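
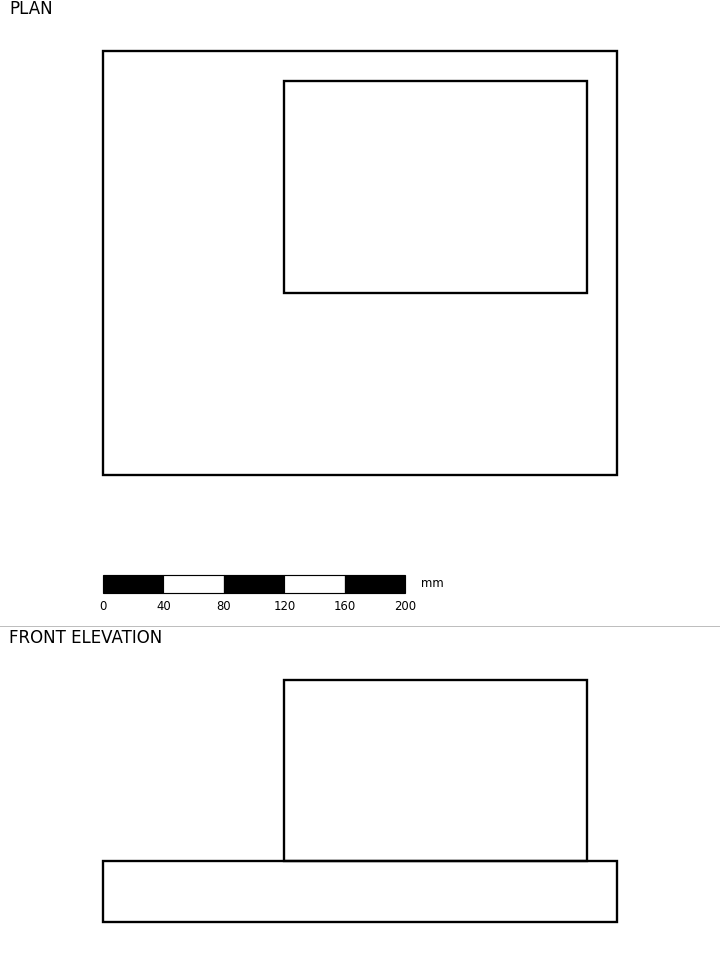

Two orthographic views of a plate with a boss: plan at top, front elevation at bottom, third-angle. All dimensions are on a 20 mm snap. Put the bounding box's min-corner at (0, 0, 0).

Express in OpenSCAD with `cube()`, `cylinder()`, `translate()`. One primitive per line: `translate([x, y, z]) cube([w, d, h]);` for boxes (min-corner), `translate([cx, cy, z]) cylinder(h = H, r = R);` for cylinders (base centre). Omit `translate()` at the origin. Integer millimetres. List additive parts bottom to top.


cube([340, 280, 40]);
translate([120, 120, 40]) cube([200, 140, 120]);


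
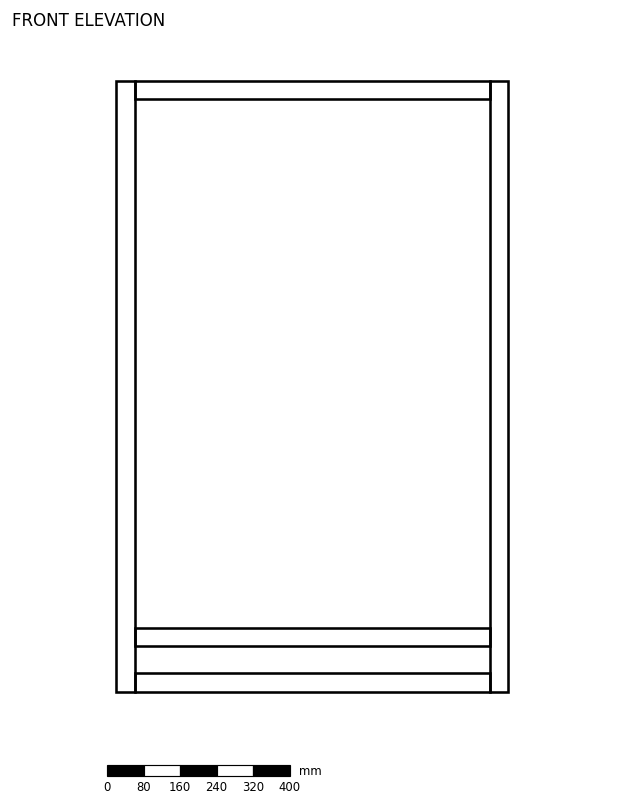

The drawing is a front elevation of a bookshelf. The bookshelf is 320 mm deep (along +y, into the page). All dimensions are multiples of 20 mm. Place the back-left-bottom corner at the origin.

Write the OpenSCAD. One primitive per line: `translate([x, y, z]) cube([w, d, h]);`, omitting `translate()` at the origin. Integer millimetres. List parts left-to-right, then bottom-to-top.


cube([40, 320, 1340]);
translate([40, 0, 0]) cube([780, 320, 40]);
translate([40, 0, 100]) cube([780, 320, 40]);
translate([40, 0, 1300]) cube([780, 320, 40]);
translate([820, 0, 0]) cube([40, 320, 1340]);


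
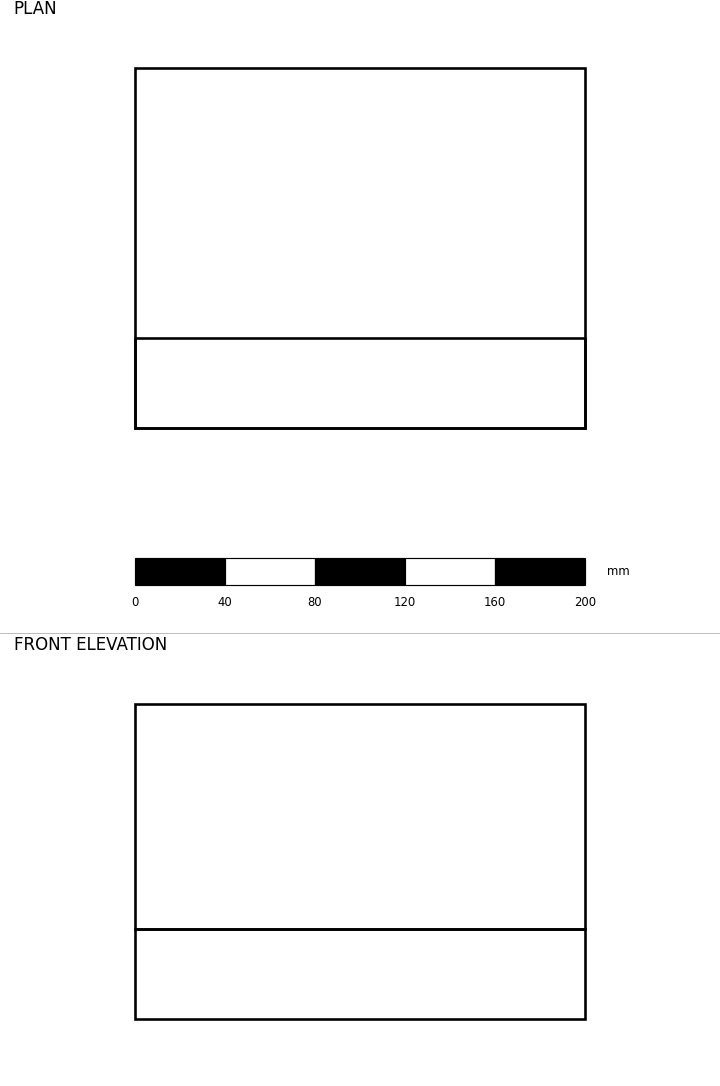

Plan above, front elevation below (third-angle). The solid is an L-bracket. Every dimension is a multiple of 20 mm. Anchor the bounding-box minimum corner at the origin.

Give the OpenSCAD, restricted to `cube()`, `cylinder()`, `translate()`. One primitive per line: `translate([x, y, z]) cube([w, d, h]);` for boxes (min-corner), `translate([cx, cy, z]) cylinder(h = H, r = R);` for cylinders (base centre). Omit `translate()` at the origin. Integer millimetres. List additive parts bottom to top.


cube([200, 160, 40]);
translate([0, 0, 40]) cube([200, 40, 100]);


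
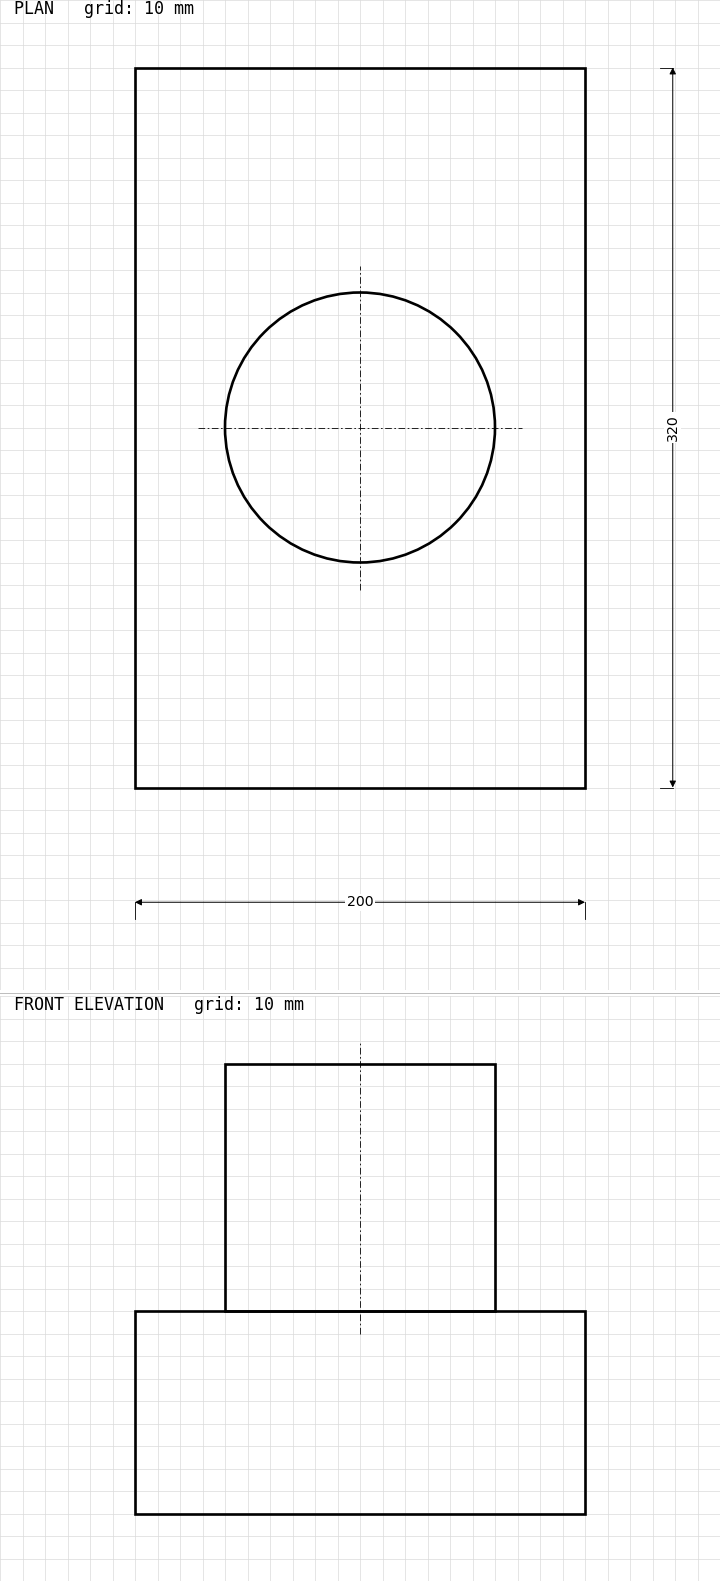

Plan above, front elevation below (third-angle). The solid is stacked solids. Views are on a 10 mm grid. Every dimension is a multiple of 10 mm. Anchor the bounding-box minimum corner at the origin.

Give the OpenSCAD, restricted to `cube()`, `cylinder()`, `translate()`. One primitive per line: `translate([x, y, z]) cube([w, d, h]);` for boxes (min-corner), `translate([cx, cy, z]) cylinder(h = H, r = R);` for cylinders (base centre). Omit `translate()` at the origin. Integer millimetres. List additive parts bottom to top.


cube([200, 320, 90]);
translate([100, 160, 90]) cylinder(h = 110, r = 60);


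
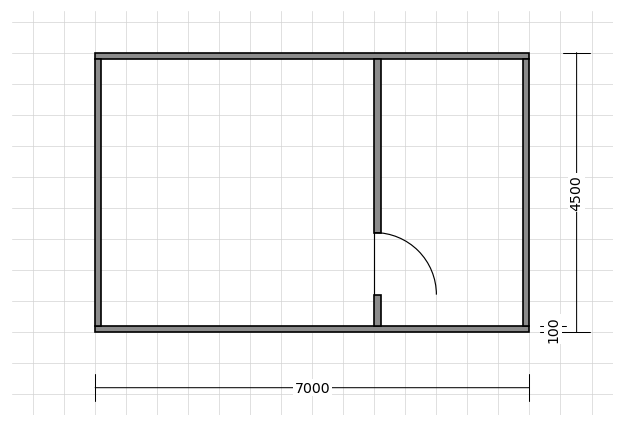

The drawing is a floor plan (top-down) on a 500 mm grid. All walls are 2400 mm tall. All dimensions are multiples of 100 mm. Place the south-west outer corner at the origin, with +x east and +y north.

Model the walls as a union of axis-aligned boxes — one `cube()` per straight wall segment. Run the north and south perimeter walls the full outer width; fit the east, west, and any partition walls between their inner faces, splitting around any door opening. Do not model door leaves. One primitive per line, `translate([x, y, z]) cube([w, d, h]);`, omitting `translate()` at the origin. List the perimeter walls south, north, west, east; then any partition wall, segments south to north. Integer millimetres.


cube([7000, 100, 2400]);
translate([0, 4400, 0]) cube([7000, 100, 2400]);
translate([0, 100, 0]) cube([100, 4300, 2400]);
translate([6900, 100, 0]) cube([100, 4300, 2400]);
translate([4500, 100, 0]) cube([100, 500, 2400]);
translate([4500, 1600, 0]) cube([100, 2800, 2400]);


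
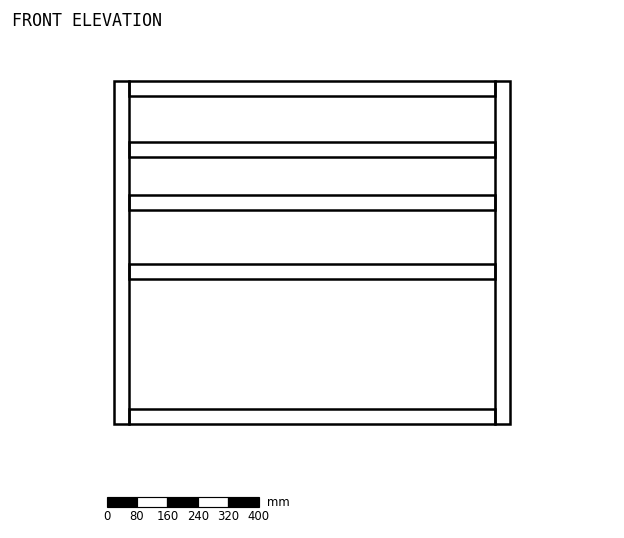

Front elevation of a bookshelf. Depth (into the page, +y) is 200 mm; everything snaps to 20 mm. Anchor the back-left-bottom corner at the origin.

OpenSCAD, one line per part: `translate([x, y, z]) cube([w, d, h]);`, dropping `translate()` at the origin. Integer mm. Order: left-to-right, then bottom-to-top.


cube([40, 200, 900]);
translate([40, 0, 0]) cube([960, 200, 40]);
translate([40, 0, 380]) cube([960, 200, 40]);
translate([40, 0, 560]) cube([960, 200, 40]);
translate([40, 0, 700]) cube([960, 200, 40]);
translate([40, 0, 860]) cube([960, 200, 40]);
translate([1000, 0, 0]) cube([40, 200, 900]);


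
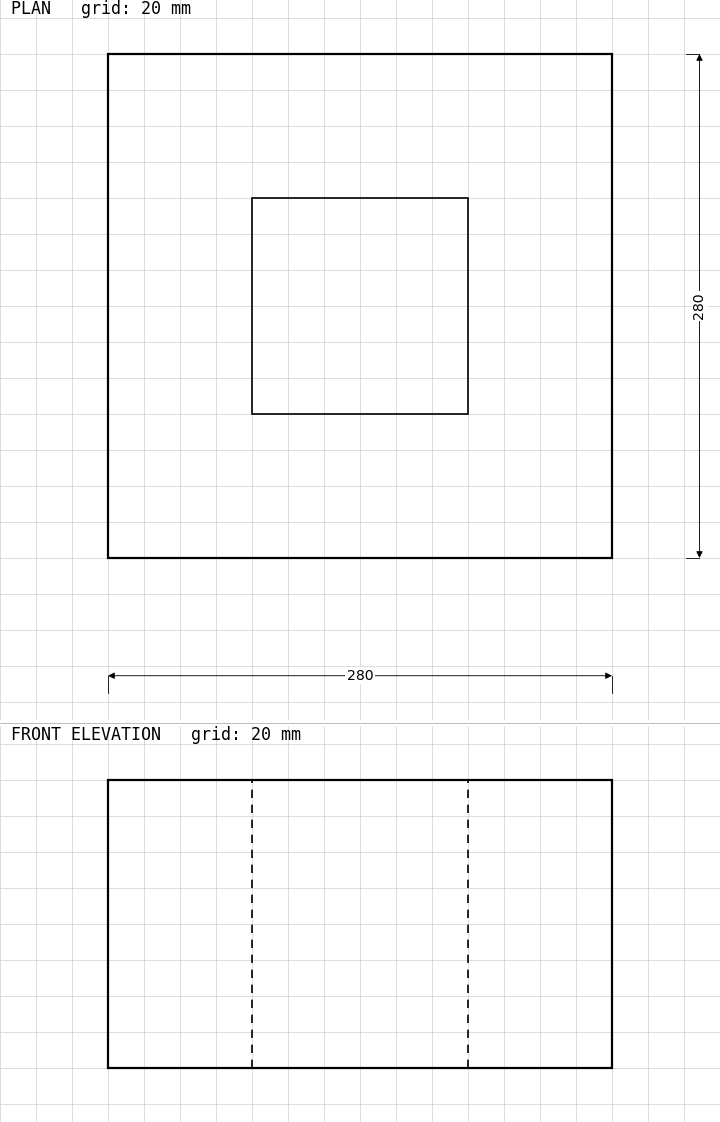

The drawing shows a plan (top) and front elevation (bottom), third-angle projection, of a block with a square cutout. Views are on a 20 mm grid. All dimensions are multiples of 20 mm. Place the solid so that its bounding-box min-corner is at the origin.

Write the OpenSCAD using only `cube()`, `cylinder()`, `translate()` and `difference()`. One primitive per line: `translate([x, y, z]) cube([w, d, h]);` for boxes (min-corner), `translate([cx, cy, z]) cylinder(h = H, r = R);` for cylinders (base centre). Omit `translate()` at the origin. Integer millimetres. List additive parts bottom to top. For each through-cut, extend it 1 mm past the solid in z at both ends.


difference() {
  cube([280, 280, 160]);
  translate([80, 80, -1]) cube([120, 120, 162]);
}


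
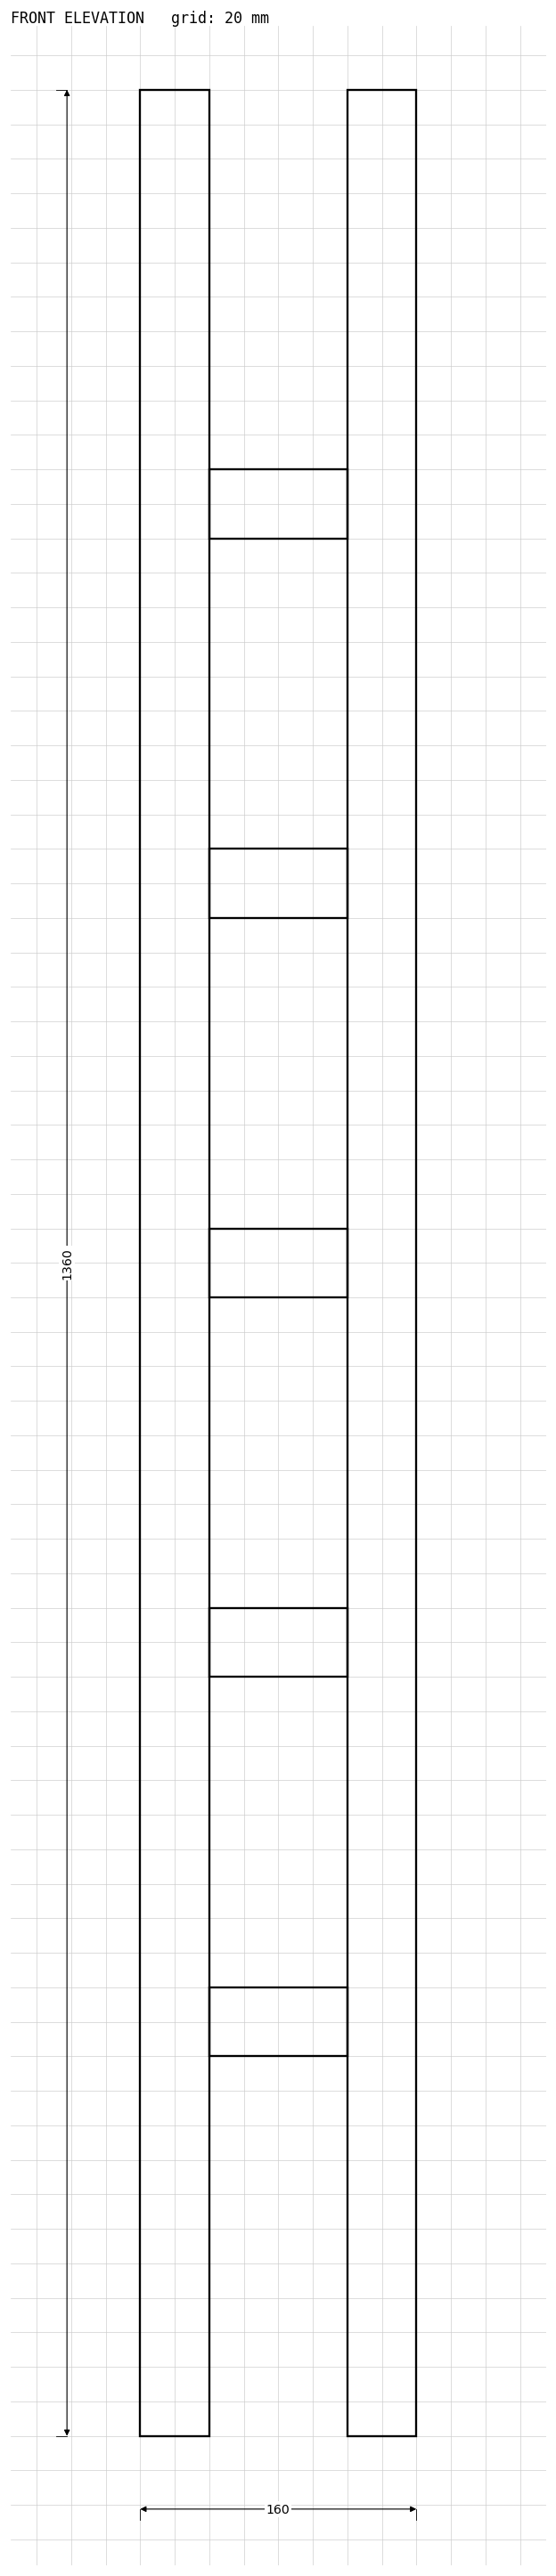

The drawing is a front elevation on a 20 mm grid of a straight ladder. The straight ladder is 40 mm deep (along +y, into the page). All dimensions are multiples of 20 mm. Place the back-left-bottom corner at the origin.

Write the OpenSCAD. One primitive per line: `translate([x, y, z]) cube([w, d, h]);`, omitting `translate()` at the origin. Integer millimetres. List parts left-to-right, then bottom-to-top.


cube([40, 40, 1360]);
translate([40, 0, 220]) cube([80, 40, 40]);
translate([40, 0, 440]) cube([80, 40, 40]);
translate([40, 0, 660]) cube([80, 40, 40]);
translate([40, 0, 880]) cube([80, 40, 40]);
translate([40, 0, 1100]) cube([80, 40, 40]);
translate([120, 0, 0]) cube([40, 40, 1360]);


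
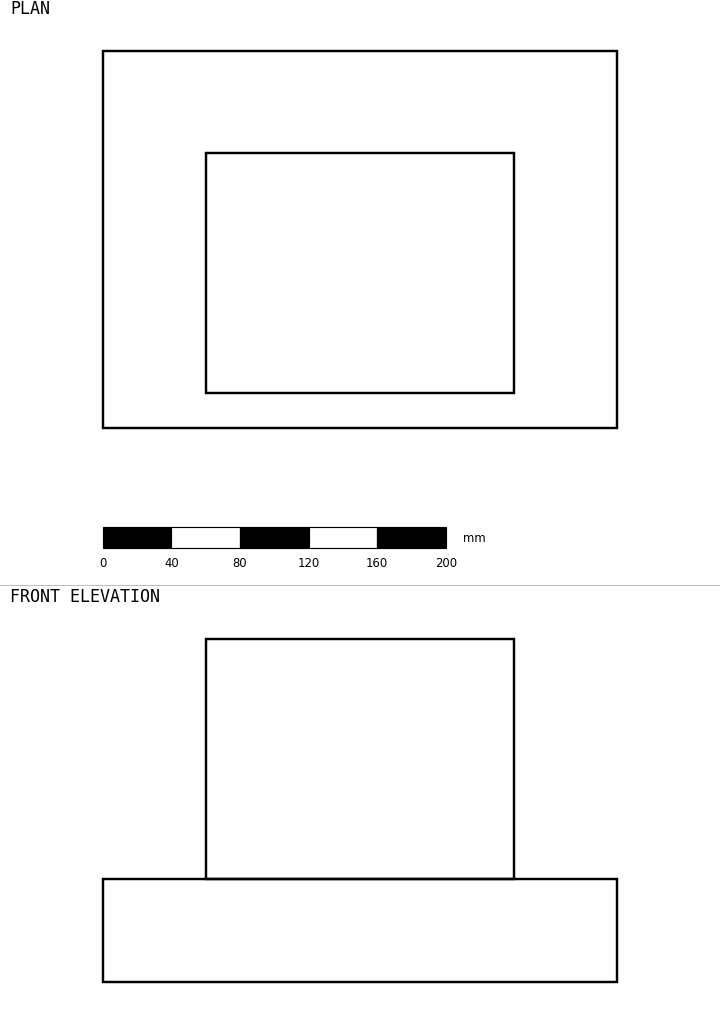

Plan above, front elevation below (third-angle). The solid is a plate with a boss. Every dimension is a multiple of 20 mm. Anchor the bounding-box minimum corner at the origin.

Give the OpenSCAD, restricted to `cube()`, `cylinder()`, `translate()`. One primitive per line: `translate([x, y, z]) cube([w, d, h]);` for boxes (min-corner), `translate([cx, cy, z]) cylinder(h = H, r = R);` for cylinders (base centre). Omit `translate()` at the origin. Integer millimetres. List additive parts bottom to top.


cube([300, 220, 60]);
translate([60, 20, 60]) cube([180, 140, 140]);


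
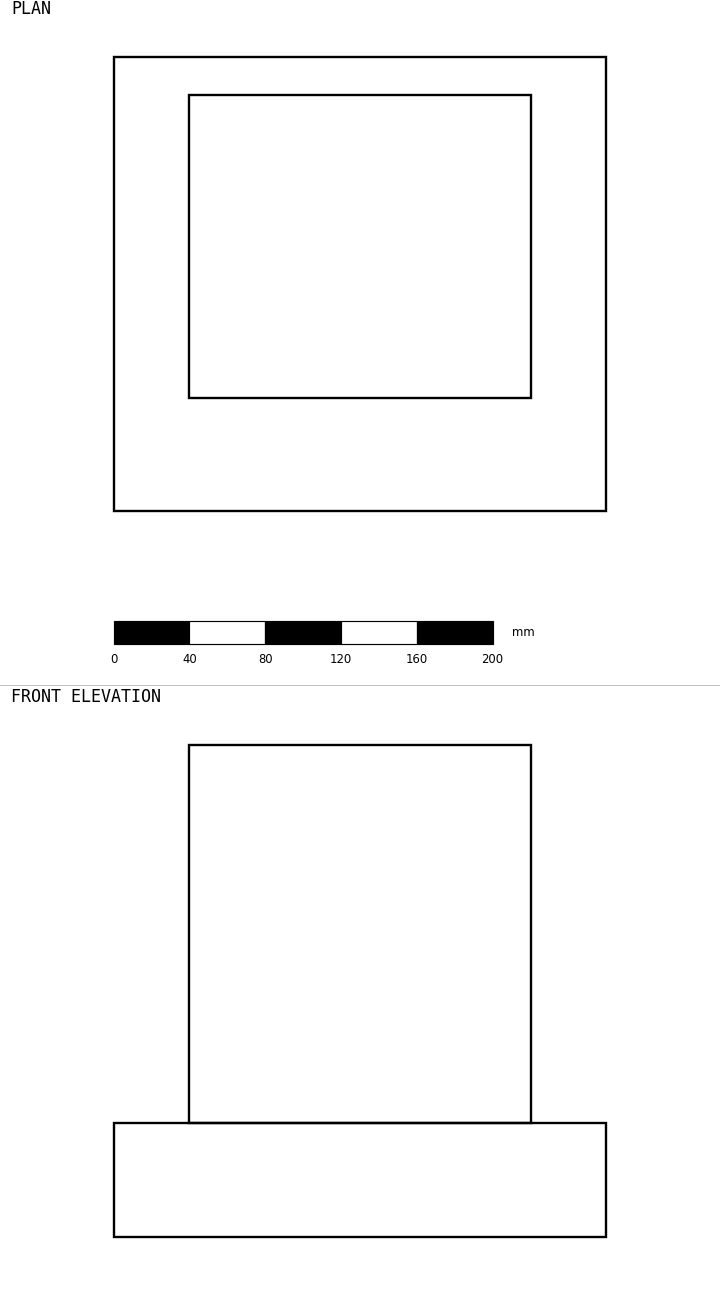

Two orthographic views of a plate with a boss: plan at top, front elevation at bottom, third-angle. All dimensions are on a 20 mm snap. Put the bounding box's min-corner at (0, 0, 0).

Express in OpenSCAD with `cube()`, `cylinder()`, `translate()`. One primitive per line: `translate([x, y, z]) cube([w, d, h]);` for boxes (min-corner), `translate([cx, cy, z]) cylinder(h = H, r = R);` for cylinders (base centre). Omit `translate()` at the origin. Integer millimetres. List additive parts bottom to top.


cube([260, 240, 60]);
translate([40, 60, 60]) cube([180, 160, 200]);


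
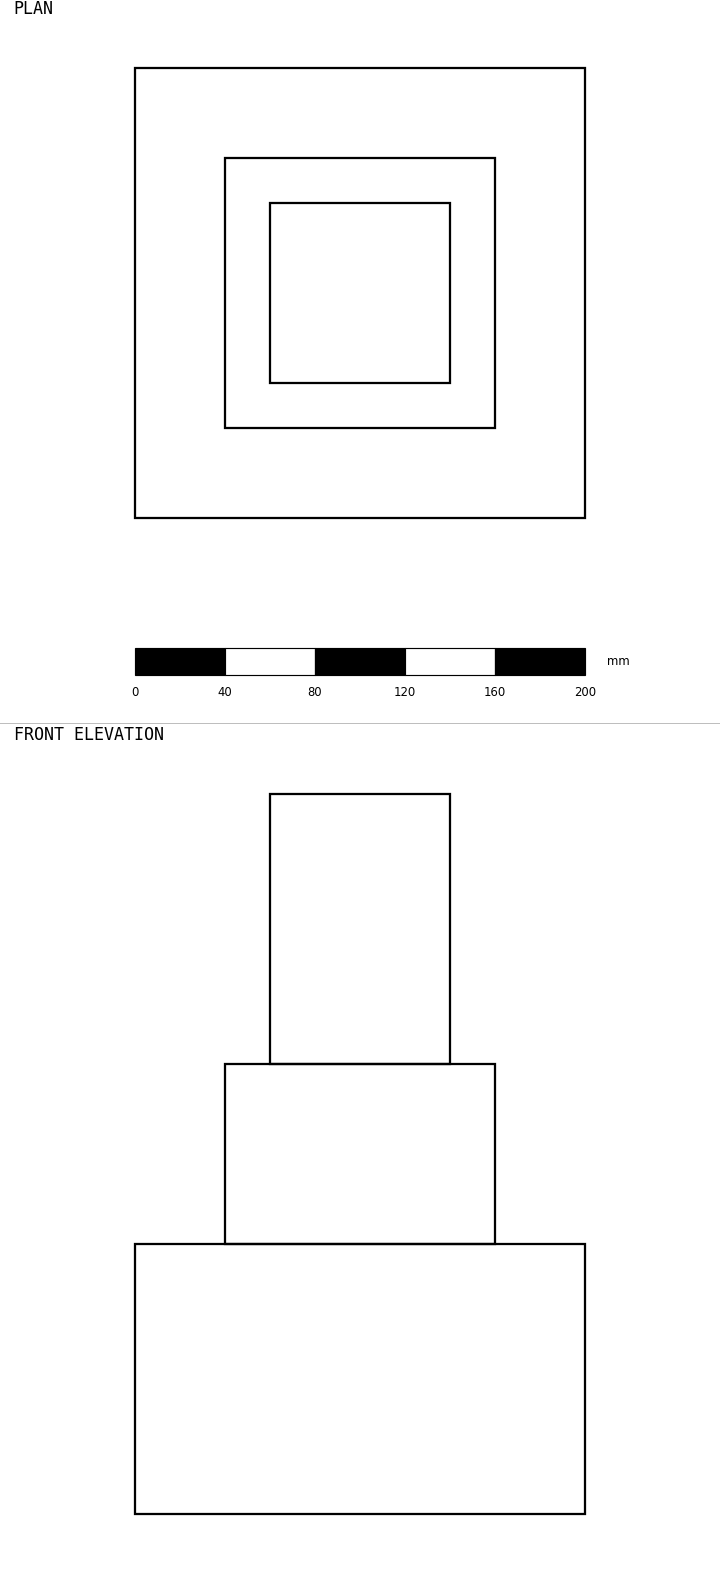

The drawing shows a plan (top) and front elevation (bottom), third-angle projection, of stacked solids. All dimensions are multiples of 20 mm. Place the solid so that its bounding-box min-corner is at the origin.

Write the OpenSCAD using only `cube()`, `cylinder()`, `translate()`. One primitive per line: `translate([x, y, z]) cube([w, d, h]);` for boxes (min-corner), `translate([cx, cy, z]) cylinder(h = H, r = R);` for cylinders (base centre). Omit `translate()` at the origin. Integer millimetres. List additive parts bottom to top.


cube([200, 200, 120]);
translate([40, 40, 120]) cube([120, 120, 80]);
translate([60, 60, 200]) cube([80, 80, 120]);


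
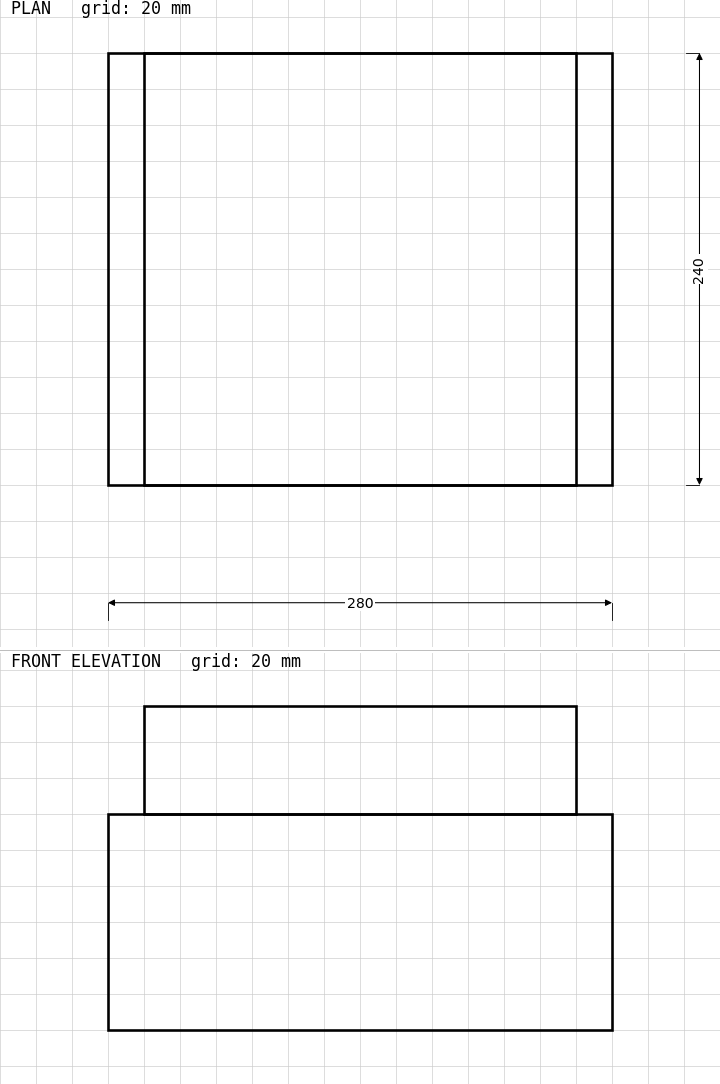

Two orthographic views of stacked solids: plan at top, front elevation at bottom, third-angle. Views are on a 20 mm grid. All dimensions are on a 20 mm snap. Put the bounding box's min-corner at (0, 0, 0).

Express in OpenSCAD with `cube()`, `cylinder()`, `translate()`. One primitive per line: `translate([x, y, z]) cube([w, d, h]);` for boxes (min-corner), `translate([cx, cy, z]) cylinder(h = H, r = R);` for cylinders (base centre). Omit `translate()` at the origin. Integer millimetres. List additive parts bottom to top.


cube([280, 240, 120]);
translate([20, 0, 120]) cube([240, 240, 60]);


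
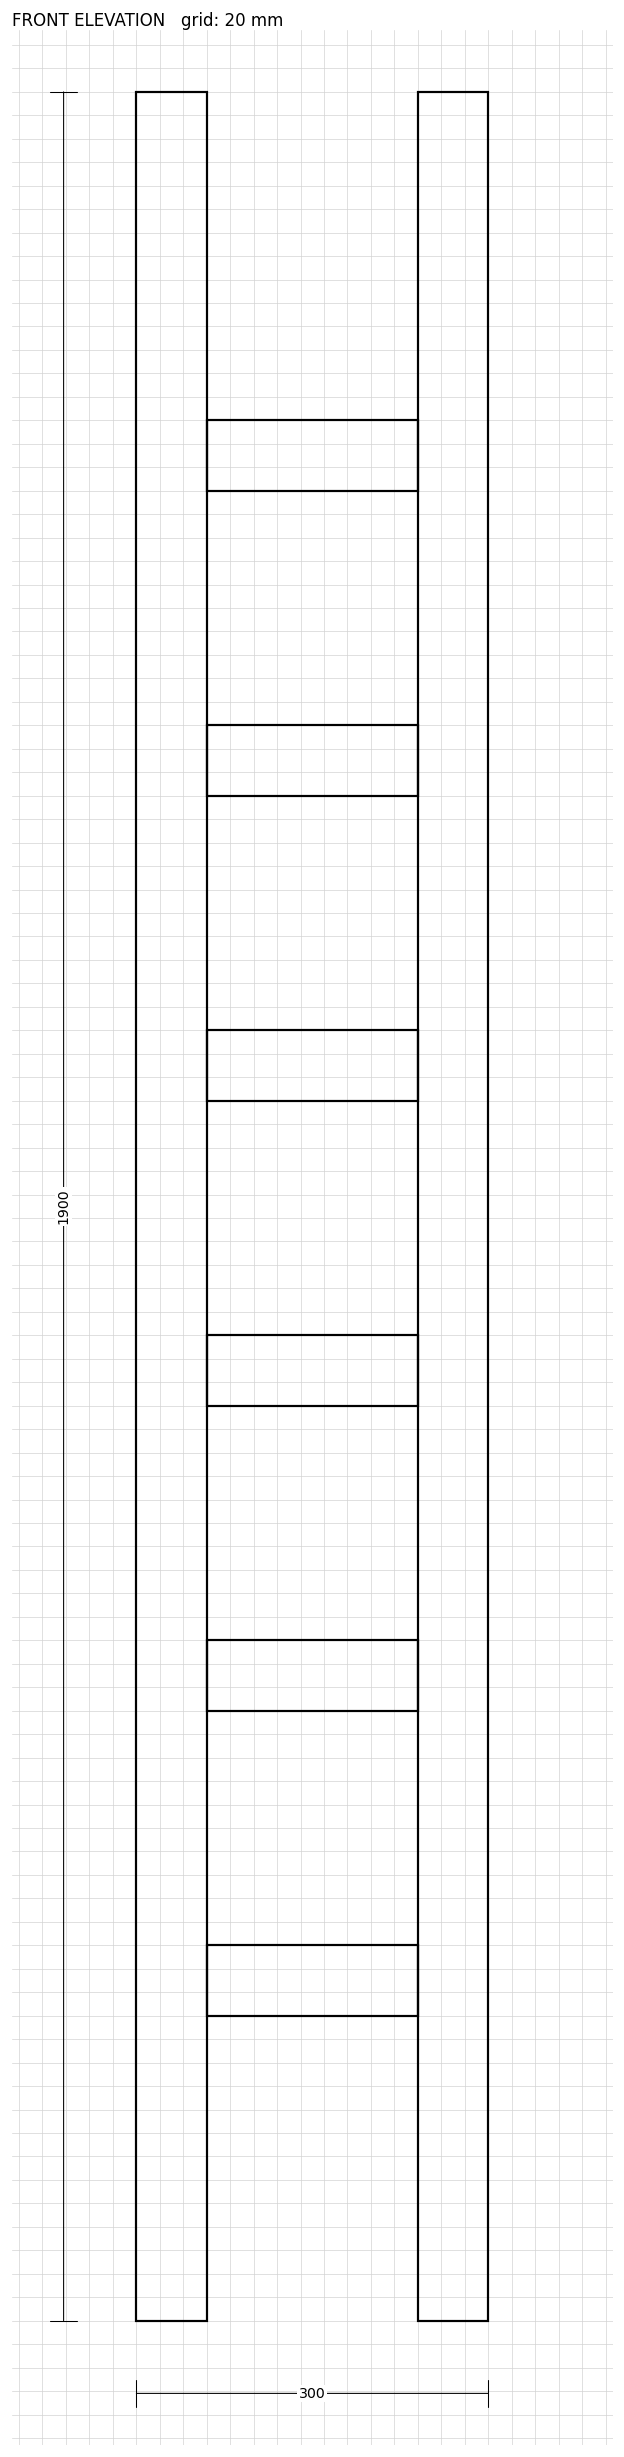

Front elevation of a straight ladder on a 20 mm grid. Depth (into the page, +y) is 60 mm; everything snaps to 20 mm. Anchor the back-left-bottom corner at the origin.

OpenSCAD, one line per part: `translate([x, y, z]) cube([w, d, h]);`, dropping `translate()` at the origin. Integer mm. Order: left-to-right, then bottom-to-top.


cube([60, 60, 1900]);
translate([60, 0, 260]) cube([180, 60, 60]);
translate([60, 0, 520]) cube([180, 60, 60]);
translate([60, 0, 780]) cube([180, 60, 60]);
translate([60, 0, 1040]) cube([180, 60, 60]);
translate([60, 0, 1300]) cube([180, 60, 60]);
translate([60, 0, 1560]) cube([180, 60, 60]);
translate([240, 0, 0]) cube([60, 60, 1900]);


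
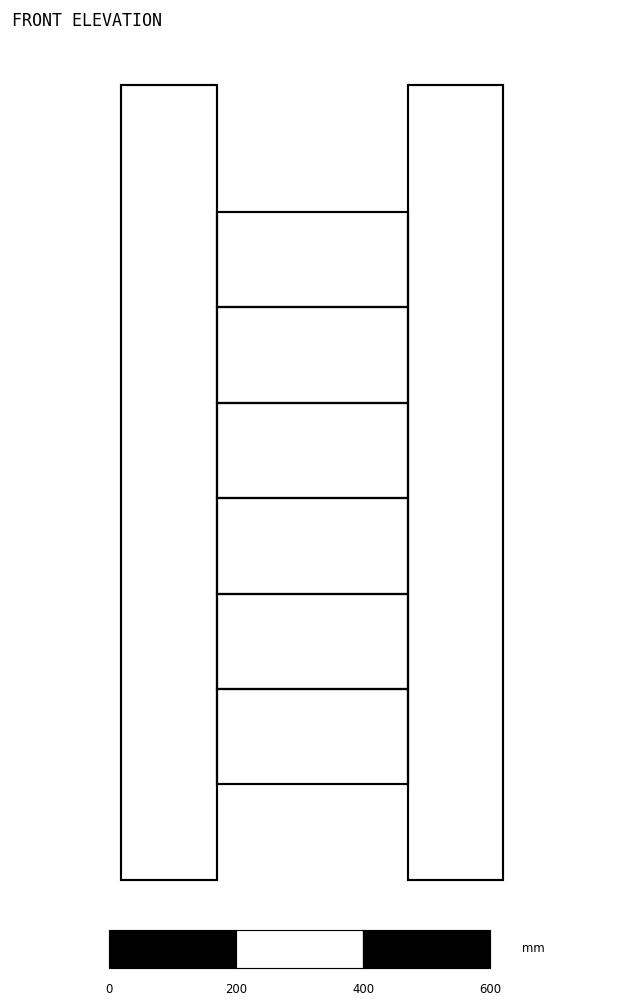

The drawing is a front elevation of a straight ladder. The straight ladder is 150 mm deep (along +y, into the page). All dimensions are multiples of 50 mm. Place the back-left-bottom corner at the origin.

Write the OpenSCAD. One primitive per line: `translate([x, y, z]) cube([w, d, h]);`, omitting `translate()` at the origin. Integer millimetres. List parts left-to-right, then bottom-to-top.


cube([150, 150, 1250]);
translate([150, 0, 150]) cube([300, 150, 150]);
translate([150, 0, 300]) cube([300, 150, 150]);
translate([150, 0, 450]) cube([300, 150, 150]);
translate([150, 0, 600]) cube([300, 150, 150]);
translate([150, 0, 750]) cube([300, 150, 150]);
translate([150, 0, 900]) cube([300, 150, 150]);
translate([450, 0, 0]) cube([150, 150, 1250]);


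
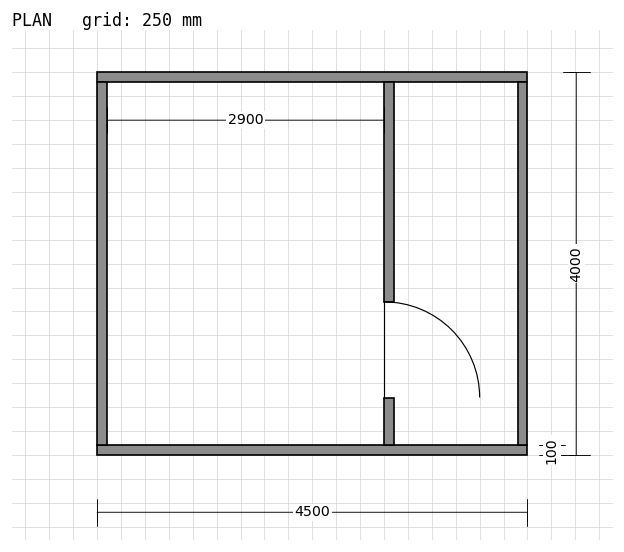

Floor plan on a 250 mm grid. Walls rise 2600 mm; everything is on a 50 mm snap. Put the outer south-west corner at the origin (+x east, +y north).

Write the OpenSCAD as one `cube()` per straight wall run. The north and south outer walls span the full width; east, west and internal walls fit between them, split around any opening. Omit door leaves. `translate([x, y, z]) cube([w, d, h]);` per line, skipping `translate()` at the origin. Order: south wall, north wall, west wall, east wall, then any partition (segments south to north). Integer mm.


cube([4500, 100, 2600]);
translate([0, 3900, 0]) cube([4500, 100, 2600]);
translate([0, 100, 0]) cube([100, 3800, 2600]);
translate([4400, 100, 0]) cube([100, 3800, 2600]);
translate([3000, 100, 0]) cube([100, 500, 2600]);
translate([3000, 1600, 0]) cube([100, 2300, 2600]);


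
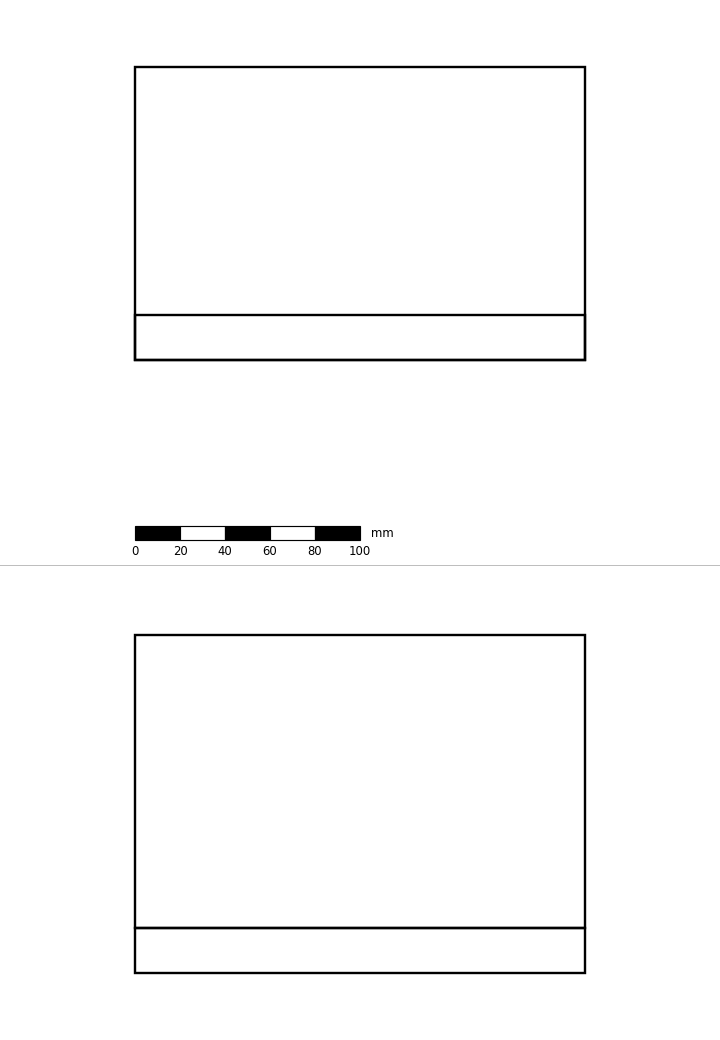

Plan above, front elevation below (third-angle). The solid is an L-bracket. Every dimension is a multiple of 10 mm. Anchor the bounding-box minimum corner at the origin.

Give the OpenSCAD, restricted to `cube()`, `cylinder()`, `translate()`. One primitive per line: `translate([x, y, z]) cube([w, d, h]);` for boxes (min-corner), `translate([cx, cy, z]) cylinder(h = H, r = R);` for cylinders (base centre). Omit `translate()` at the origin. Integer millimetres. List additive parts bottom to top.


cube([200, 130, 20]);
translate([0, 0, 20]) cube([200, 20, 130]);


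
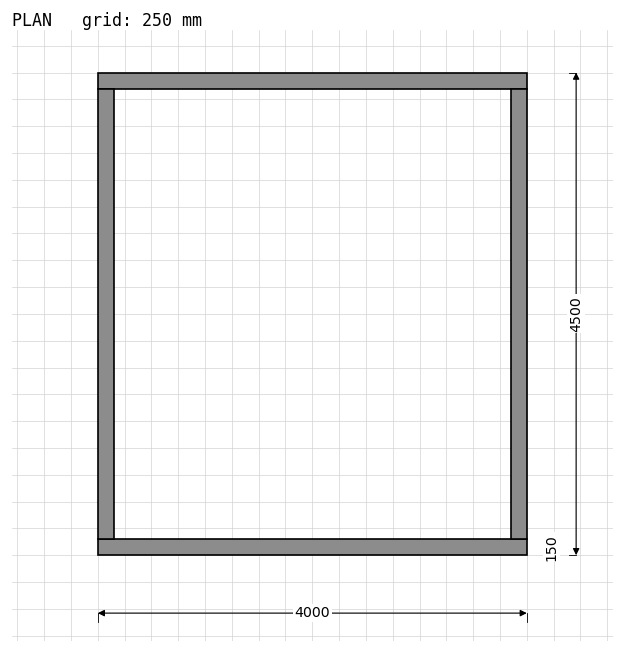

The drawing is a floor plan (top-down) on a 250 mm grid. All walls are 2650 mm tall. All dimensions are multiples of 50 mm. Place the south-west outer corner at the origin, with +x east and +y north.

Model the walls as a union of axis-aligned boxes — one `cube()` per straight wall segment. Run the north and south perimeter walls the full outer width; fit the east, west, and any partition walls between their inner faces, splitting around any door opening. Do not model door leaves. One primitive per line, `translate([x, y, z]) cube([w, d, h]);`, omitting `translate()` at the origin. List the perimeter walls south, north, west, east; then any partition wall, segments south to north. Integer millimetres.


cube([4000, 150, 2650]);
translate([0, 4350, 0]) cube([4000, 150, 2650]);
translate([0, 150, 0]) cube([150, 4200, 2650]);
translate([3850, 150, 0]) cube([150, 4200, 2650]);


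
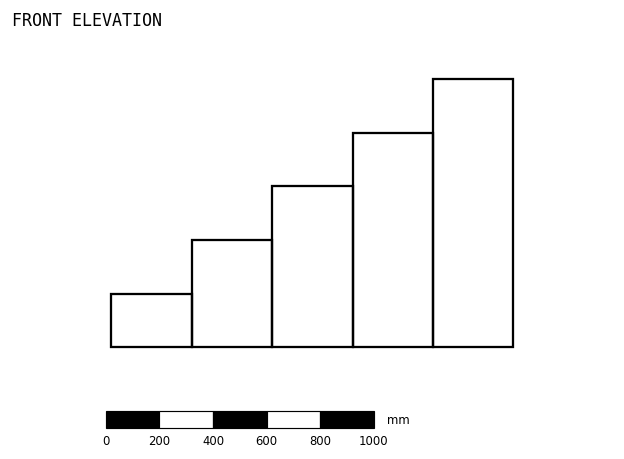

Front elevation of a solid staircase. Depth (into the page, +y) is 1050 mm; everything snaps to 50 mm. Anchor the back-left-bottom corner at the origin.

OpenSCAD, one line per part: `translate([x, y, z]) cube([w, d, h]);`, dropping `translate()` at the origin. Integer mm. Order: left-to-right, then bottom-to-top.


cube([300, 1050, 200]);
translate([300, 0, 0]) cube([300, 1050, 400]);
translate([600, 0, 0]) cube([300, 1050, 600]);
translate([900, 0, 0]) cube([300, 1050, 800]);
translate([1200, 0, 0]) cube([300, 1050, 1000]);


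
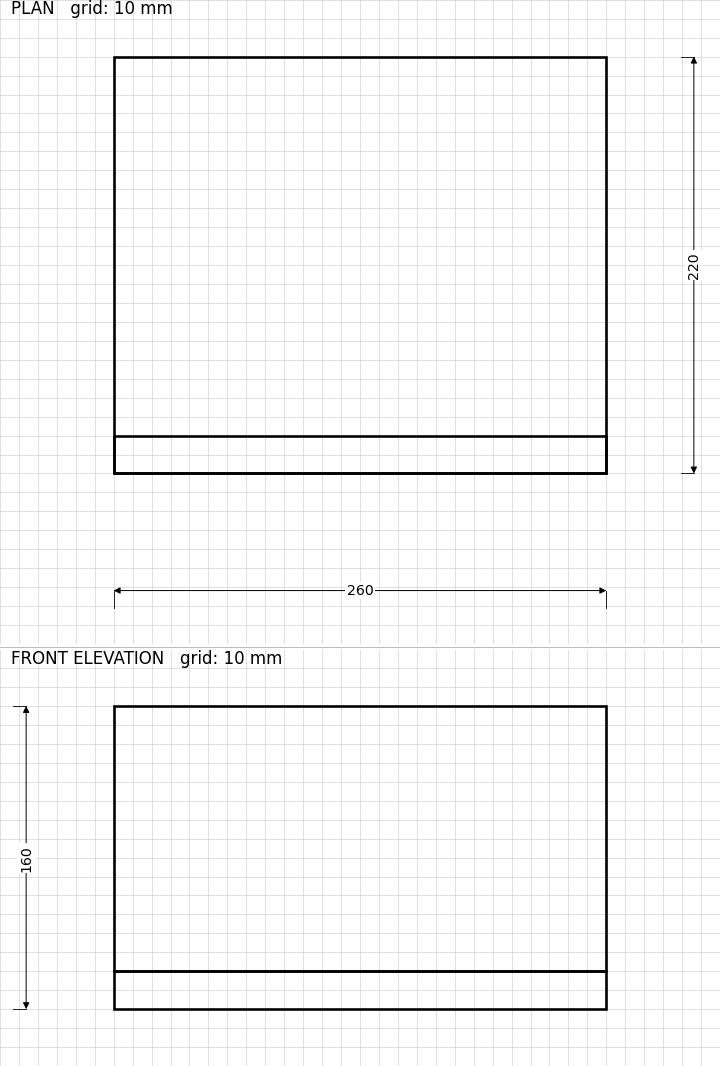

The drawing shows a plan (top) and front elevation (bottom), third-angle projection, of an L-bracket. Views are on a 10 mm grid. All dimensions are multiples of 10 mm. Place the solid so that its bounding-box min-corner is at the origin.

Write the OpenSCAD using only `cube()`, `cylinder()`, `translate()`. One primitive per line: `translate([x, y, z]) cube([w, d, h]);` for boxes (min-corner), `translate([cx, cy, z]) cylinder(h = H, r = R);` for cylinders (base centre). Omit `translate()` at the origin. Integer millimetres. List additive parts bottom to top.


cube([260, 220, 20]);
translate([0, 0, 20]) cube([260, 20, 140]);


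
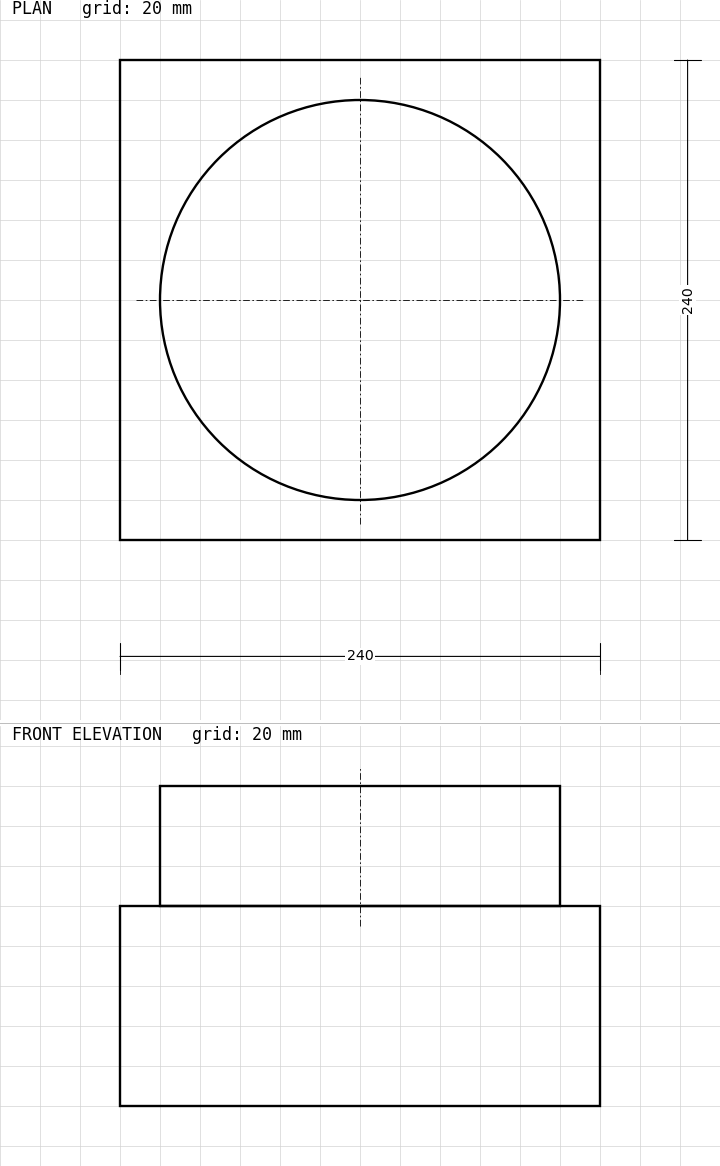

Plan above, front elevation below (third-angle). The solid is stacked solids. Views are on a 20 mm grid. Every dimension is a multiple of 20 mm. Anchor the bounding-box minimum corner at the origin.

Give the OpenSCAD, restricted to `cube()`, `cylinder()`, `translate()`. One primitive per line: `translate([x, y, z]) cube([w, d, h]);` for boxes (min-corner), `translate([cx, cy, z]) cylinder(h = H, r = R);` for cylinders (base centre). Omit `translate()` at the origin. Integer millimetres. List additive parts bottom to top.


cube([240, 240, 100]);
translate([120, 120, 100]) cylinder(h = 60, r = 100);


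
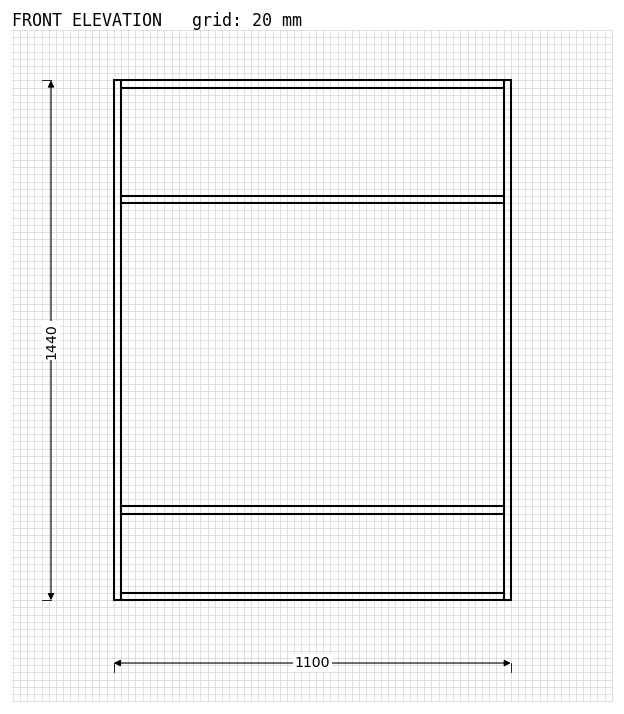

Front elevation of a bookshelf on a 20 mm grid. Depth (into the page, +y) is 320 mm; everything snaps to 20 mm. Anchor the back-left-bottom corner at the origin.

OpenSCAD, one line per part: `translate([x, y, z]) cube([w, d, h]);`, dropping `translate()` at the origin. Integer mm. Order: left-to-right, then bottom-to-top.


cube([20, 320, 1440]);
translate([20, 0, 0]) cube([1060, 320, 20]);
translate([20, 0, 240]) cube([1060, 320, 20]);
translate([20, 0, 1100]) cube([1060, 320, 20]);
translate([20, 0, 1420]) cube([1060, 320, 20]);
translate([1080, 0, 0]) cube([20, 320, 1440]);


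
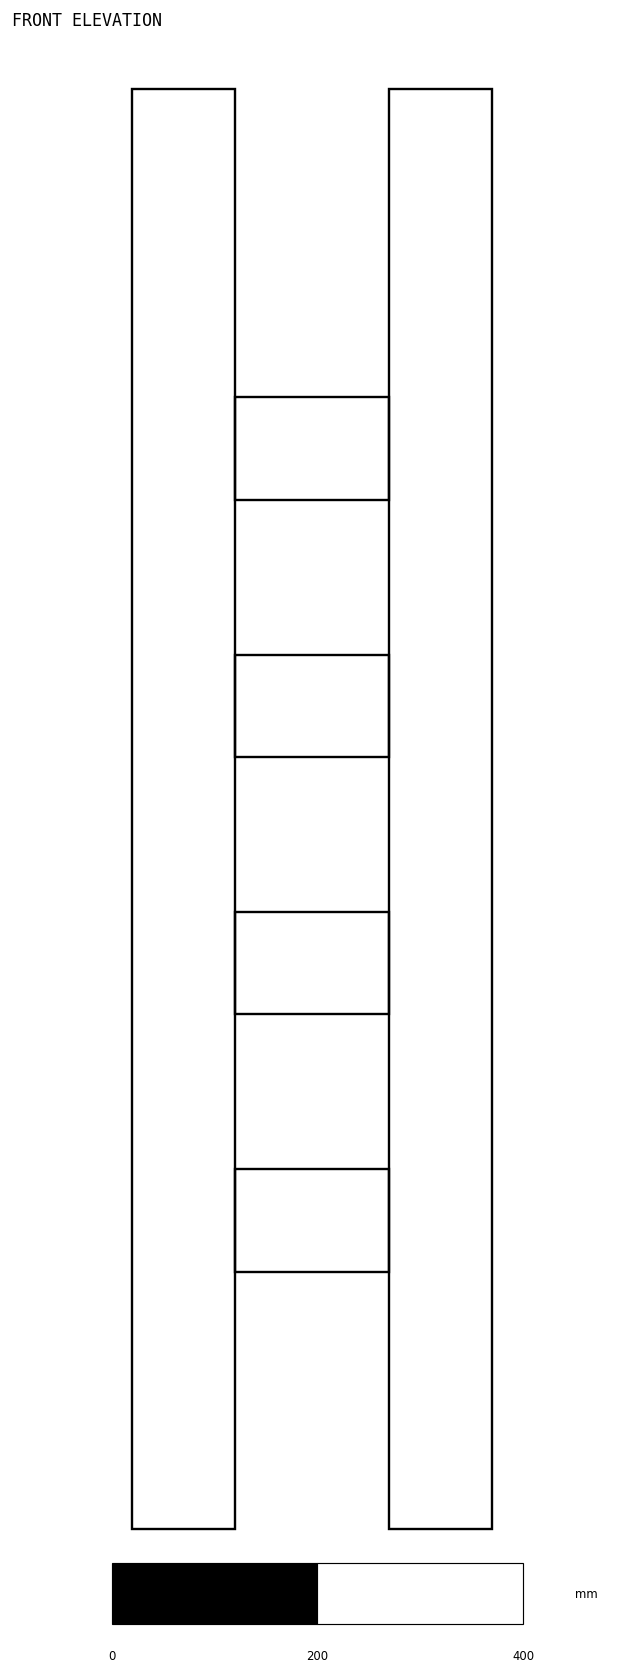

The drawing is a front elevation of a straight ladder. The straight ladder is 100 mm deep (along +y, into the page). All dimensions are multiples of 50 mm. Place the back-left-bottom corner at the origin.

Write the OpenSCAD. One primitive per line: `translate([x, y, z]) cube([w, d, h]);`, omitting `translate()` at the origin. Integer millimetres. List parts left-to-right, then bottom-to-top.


cube([100, 100, 1400]);
translate([100, 0, 250]) cube([150, 100, 100]);
translate([100, 0, 500]) cube([150, 100, 100]);
translate([100, 0, 750]) cube([150, 100, 100]);
translate([100, 0, 1000]) cube([150, 100, 100]);
translate([250, 0, 0]) cube([100, 100, 1400]);


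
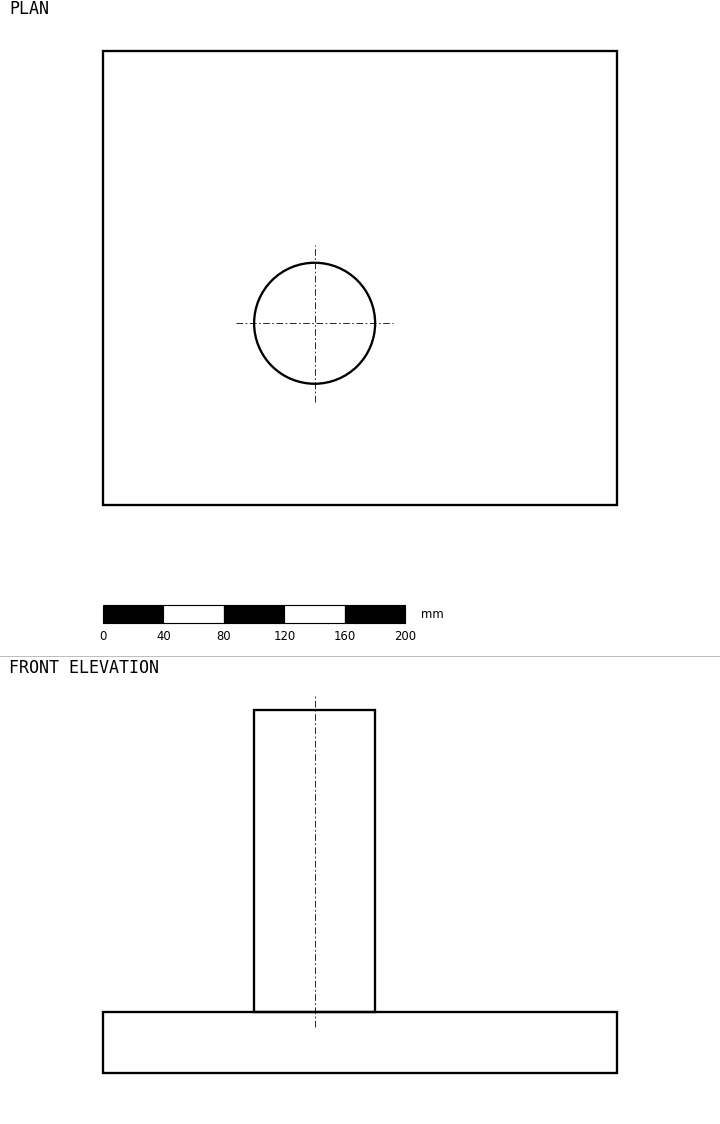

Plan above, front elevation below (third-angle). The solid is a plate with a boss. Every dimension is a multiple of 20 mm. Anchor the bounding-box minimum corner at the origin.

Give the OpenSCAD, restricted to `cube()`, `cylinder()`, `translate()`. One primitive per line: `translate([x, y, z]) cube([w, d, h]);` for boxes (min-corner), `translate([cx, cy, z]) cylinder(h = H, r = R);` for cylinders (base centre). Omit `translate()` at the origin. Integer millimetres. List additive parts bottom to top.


cube([340, 300, 40]);
translate([140, 120, 40]) cylinder(h = 200, r = 40);


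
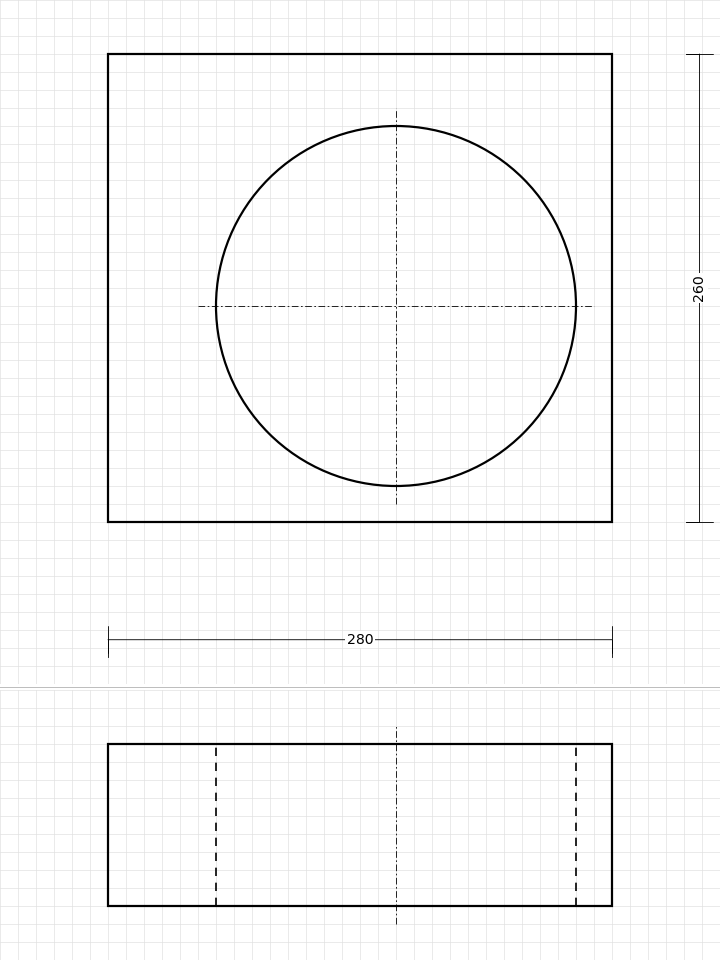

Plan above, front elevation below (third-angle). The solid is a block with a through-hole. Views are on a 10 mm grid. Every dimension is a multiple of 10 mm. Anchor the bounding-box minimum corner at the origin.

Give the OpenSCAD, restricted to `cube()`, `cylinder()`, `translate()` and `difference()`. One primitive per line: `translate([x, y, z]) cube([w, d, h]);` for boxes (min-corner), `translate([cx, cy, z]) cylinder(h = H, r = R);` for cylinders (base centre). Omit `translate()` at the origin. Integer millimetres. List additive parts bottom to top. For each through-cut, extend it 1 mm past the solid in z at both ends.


difference() {
  cube([280, 260, 90]);
  translate([160, 120, -1]) cylinder(h = 92, r = 100);
}


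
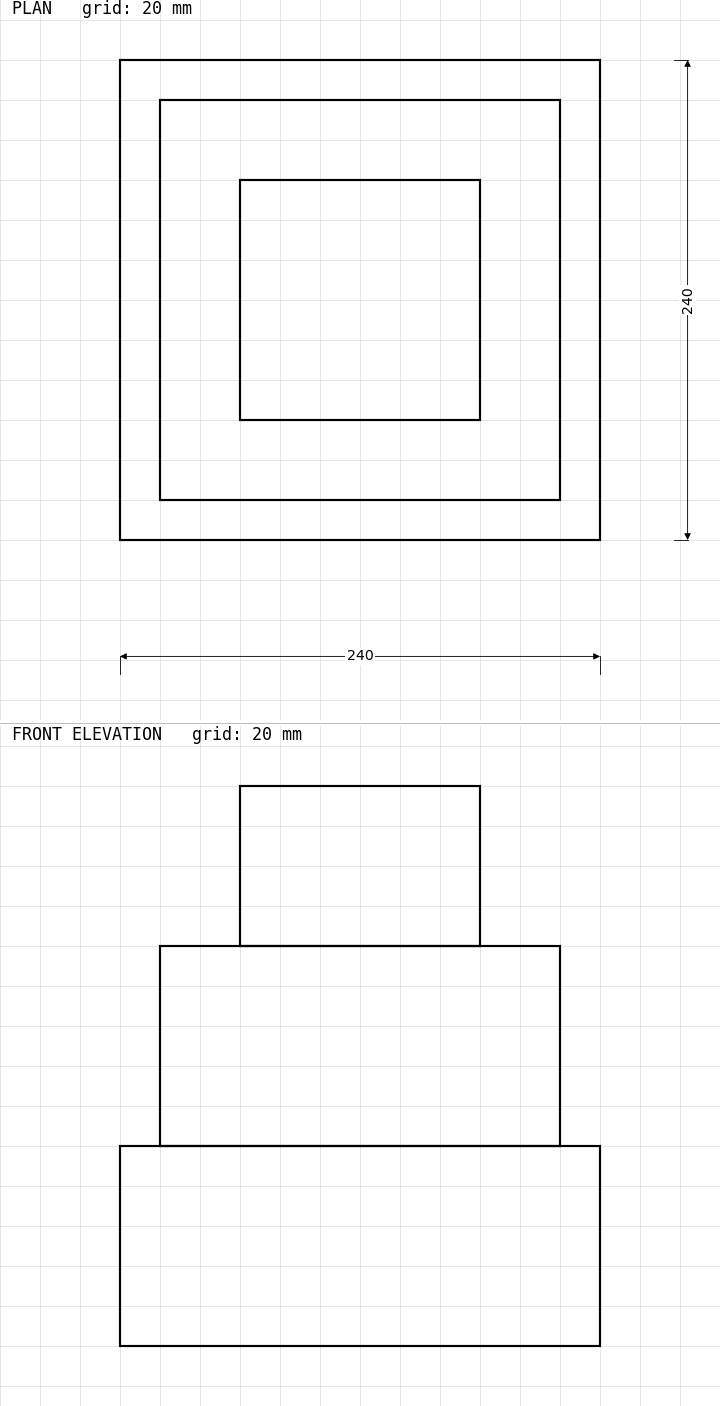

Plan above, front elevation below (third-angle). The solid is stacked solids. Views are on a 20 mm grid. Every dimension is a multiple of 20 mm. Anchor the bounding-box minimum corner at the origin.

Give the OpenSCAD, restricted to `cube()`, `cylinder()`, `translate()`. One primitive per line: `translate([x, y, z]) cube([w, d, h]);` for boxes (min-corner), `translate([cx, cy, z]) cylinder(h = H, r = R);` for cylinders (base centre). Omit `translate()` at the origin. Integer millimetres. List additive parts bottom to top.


cube([240, 240, 100]);
translate([20, 20, 100]) cube([200, 200, 100]);
translate([60, 60, 200]) cube([120, 120, 80]);


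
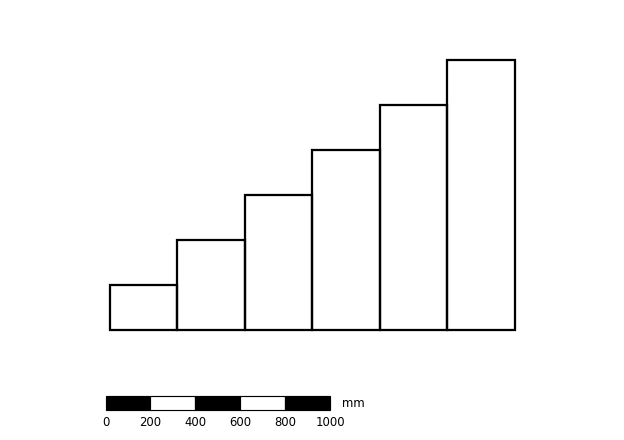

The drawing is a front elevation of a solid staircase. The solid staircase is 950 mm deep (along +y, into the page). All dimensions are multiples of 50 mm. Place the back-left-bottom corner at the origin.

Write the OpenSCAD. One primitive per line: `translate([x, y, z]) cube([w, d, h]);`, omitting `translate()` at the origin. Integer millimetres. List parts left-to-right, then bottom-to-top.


cube([300, 950, 200]);
translate([300, 0, 0]) cube([300, 950, 400]);
translate([600, 0, 0]) cube([300, 950, 600]);
translate([900, 0, 0]) cube([300, 950, 800]);
translate([1200, 0, 0]) cube([300, 950, 1000]);
translate([1500, 0, 0]) cube([300, 950, 1200]);


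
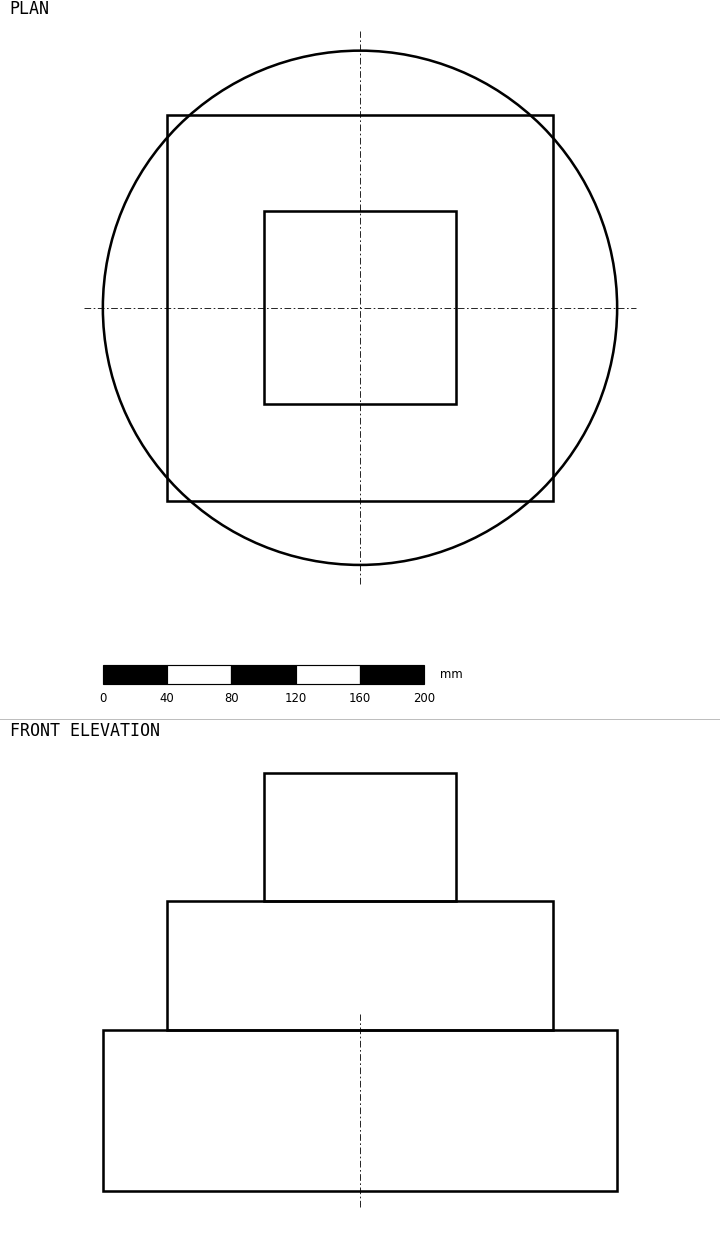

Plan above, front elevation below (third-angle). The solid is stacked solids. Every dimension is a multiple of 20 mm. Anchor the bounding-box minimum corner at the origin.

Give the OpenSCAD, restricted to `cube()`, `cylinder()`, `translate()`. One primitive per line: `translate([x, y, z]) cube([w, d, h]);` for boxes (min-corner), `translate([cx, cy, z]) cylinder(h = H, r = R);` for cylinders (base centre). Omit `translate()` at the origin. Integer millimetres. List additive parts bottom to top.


translate([160, 160, 0]) cylinder(h = 100, r = 160);
translate([40, 40, 100]) cube([240, 240, 80]);
translate([100, 100, 180]) cube([120, 120, 80]);


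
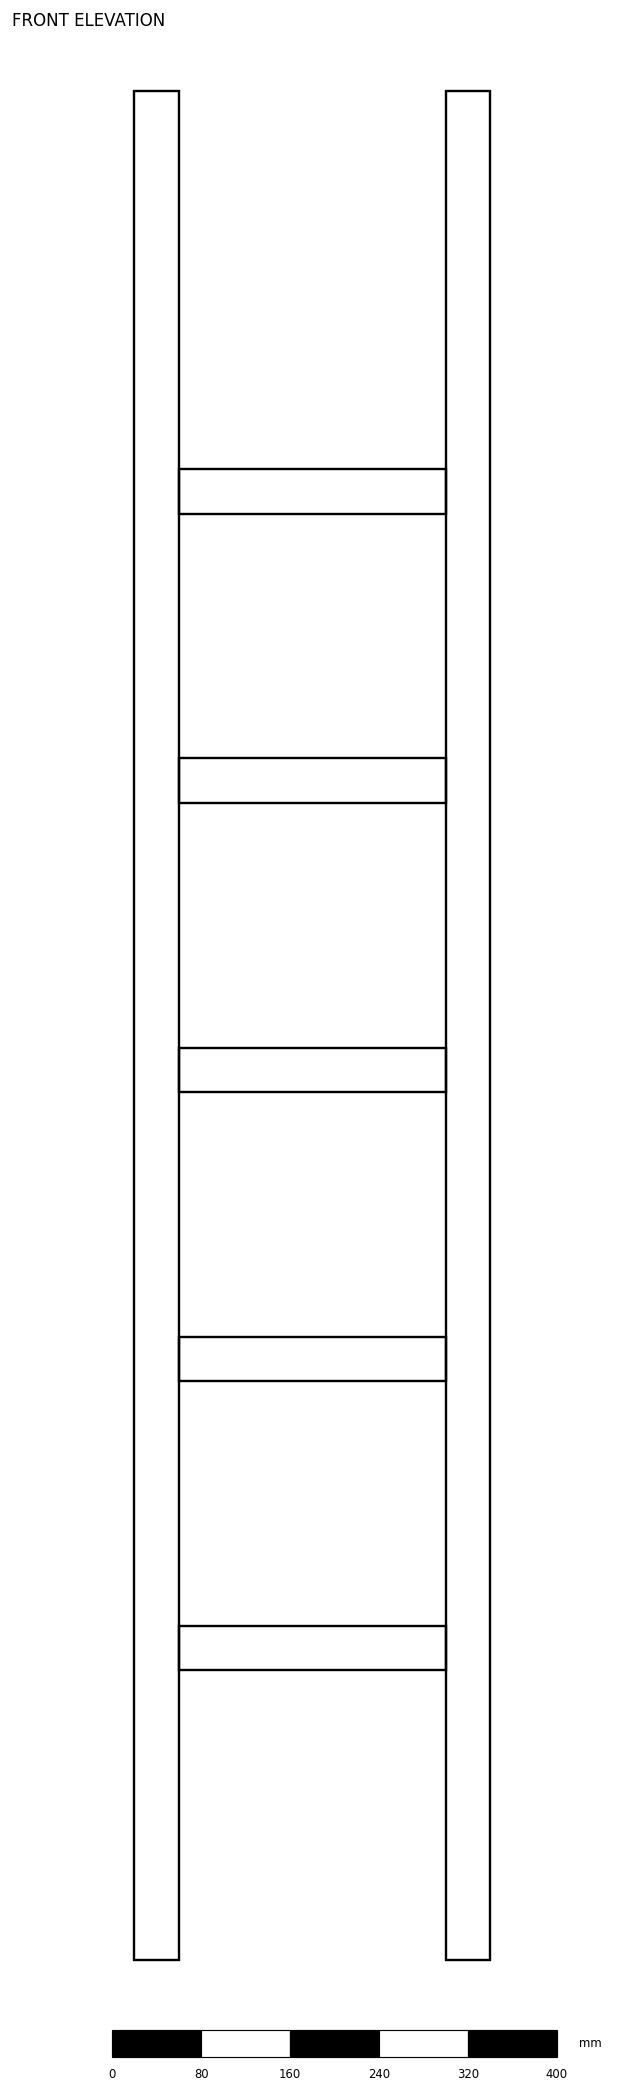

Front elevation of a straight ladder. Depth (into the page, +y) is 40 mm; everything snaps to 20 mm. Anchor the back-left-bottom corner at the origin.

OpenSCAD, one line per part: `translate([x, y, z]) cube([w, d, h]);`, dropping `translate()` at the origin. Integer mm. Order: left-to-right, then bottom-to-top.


cube([40, 40, 1680]);
translate([40, 0, 260]) cube([240, 40, 40]);
translate([40, 0, 520]) cube([240, 40, 40]);
translate([40, 0, 780]) cube([240, 40, 40]);
translate([40, 0, 1040]) cube([240, 40, 40]);
translate([40, 0, 1300]) cube([240, 40, 40]);
translate([280, 0, 0]) cube([40, 40, 1680]);


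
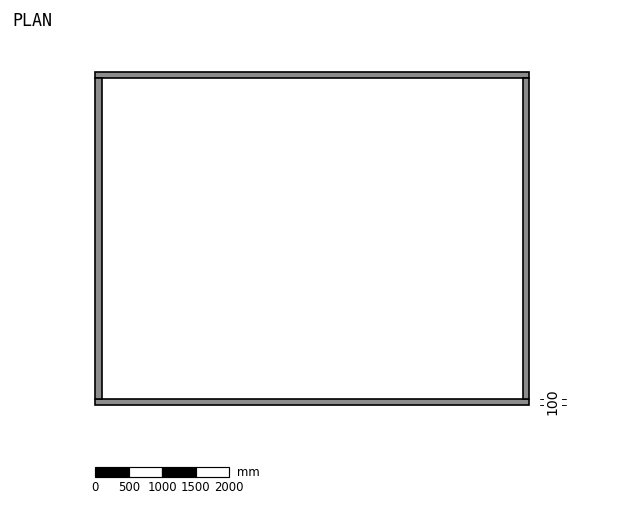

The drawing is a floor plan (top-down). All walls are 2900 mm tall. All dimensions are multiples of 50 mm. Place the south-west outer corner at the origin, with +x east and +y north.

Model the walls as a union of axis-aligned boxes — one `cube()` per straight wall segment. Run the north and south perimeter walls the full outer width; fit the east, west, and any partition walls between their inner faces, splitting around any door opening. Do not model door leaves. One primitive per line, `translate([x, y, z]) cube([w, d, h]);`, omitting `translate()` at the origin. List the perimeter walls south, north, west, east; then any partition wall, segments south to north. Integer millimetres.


cube([6500, 100, 2900]);
translate([0, 4900, 0]) cube([6500, 100, 2900]);
translate([0, 100, 0]) cube([100, 4800, 2900]);
translate([6400, 100, 0]) cube([100, 4800, 2900]);


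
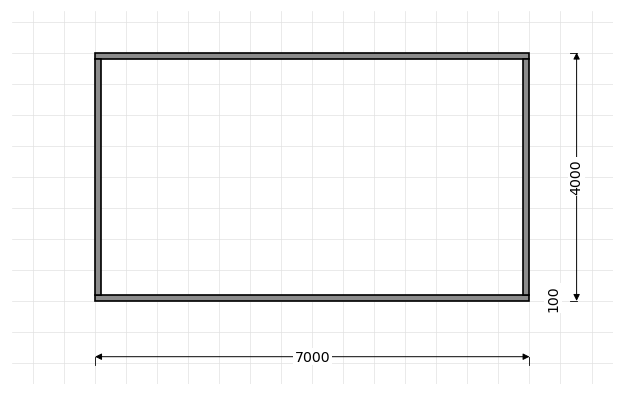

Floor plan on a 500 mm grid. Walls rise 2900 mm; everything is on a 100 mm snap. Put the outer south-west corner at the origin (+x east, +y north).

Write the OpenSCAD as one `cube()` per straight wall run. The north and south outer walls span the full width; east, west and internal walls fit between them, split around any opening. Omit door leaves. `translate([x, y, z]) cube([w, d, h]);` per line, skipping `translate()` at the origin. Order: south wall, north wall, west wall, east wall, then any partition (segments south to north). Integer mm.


cube([7000, 100, 2900]);
translate([0, 3900, 0]) cube([7000, 100, 2900]);
translate([0, 100, 0]) cube([100, 3800, 2900]);
translate([6900, 100, 0]) cube([100, 3800, 2900]);


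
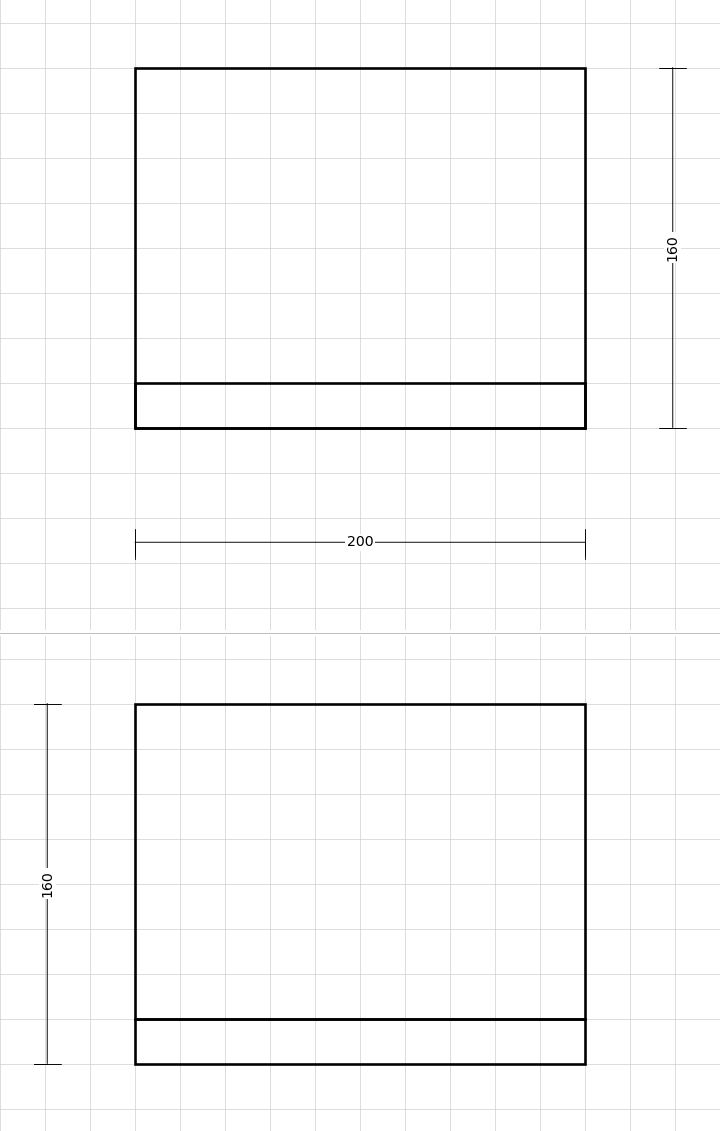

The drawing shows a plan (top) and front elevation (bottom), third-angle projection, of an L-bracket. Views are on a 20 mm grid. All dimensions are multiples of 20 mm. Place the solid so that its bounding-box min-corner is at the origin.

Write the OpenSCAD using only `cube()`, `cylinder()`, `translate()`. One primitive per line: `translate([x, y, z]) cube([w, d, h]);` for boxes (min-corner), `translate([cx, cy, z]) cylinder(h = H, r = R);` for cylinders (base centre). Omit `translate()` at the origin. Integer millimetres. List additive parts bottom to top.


cube([200, 160, 20]);
translate([0, 0, 20]) cube([200, 20, 140]);


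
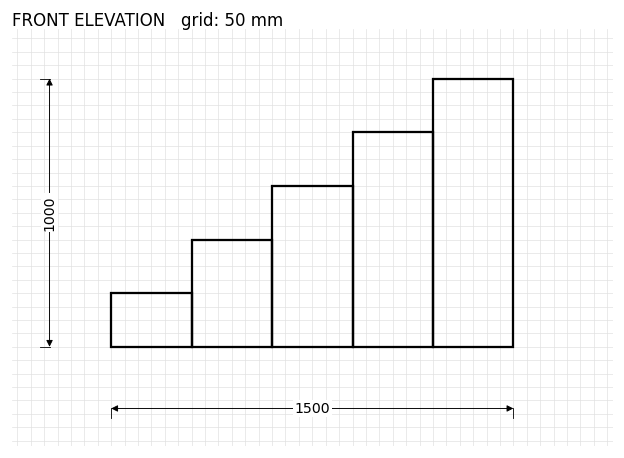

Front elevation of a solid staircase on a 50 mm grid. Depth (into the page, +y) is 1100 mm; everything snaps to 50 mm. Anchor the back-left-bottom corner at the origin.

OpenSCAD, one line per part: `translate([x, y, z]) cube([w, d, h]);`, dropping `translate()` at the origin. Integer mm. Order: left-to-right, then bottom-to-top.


cube([300, 1100, 200]);
translate([300, 0, 0]) cube([300, 1100, 400]);
translate([600, 0, 0]) cube([300, 1100, 600]);
translate([900, 0, 0]) cube([300, 1100, 800]);
translate([1200, 0, 0]) cube([300, 1100, 1000]);
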